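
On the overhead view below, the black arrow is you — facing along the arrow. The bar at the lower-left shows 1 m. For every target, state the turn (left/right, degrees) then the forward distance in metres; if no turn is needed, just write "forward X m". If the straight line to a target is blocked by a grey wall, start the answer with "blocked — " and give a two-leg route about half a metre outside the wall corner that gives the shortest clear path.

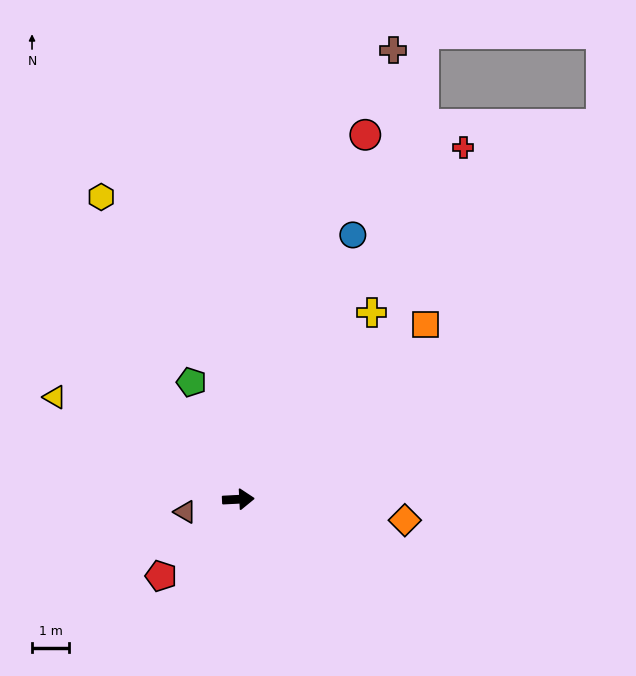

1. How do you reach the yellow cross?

turn left 52°, forward 6.2 m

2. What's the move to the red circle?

turn left 68°, forward 10.5 m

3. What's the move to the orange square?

turn left 40°, forward 6.9 m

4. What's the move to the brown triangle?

turn right 170°, forward 1.5 m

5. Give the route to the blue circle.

turn left 64°, forward 7.8 m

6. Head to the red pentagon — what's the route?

turn right 138°, forward 2.9 m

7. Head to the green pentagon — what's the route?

turn left 109°, forward 3.4 m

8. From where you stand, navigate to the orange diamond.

turn right 10°, forward 4.5 m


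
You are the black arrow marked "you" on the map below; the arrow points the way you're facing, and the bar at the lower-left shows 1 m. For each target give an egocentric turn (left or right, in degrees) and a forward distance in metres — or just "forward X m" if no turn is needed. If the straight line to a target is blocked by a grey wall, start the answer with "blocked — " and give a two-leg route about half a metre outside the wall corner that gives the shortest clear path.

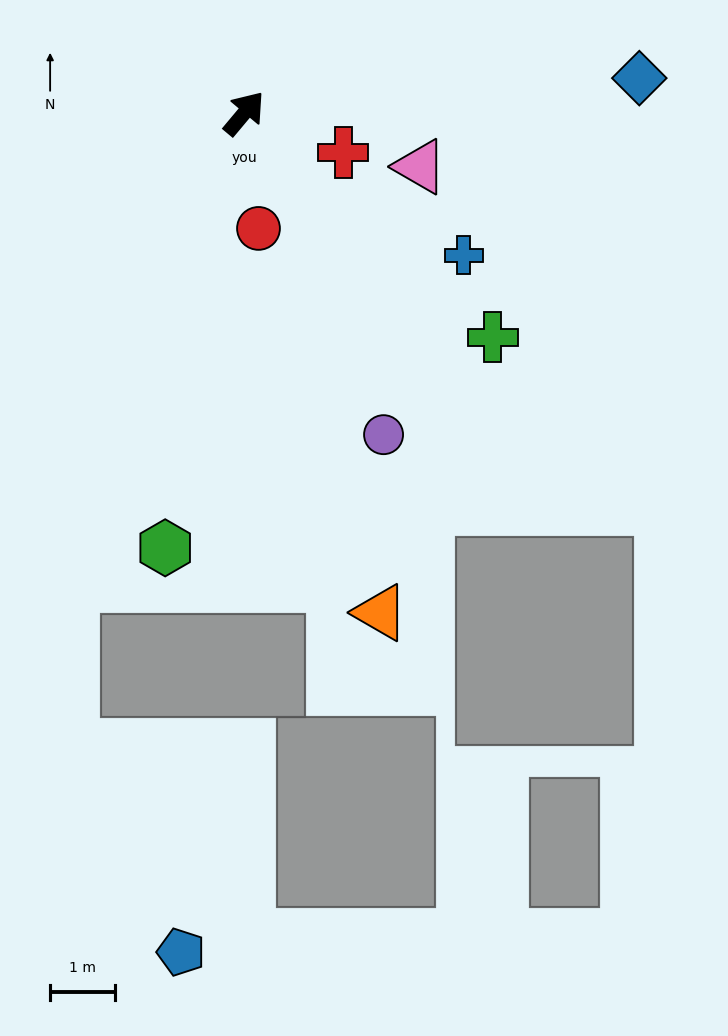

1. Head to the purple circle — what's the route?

turn right 117°, forward 5.4 m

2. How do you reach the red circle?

turn right 133°, forward 1.8 m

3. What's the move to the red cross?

turn right 72°, forward 1.6 m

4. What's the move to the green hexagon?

turn right 150°, forward 6.8 m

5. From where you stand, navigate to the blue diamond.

turn right 45°, forward 6.1 m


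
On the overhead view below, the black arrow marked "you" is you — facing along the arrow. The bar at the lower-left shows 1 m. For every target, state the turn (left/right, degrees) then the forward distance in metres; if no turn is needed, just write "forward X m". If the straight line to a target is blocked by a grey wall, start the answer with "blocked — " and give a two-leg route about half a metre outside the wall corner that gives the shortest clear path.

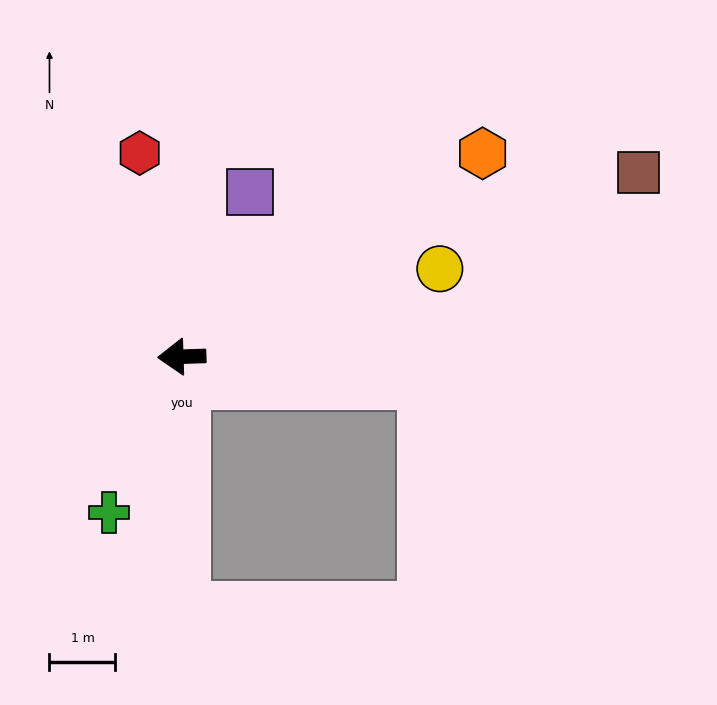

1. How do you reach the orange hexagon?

turn right 148°, forward 5.5 m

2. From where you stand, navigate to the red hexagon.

turn right 80°, forward 3.2 m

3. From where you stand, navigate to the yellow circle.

turn right 163°, forward 4.1 m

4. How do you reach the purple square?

turn right 114°, forward 2.7 m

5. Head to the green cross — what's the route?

turn left 63°, forward 2.6 m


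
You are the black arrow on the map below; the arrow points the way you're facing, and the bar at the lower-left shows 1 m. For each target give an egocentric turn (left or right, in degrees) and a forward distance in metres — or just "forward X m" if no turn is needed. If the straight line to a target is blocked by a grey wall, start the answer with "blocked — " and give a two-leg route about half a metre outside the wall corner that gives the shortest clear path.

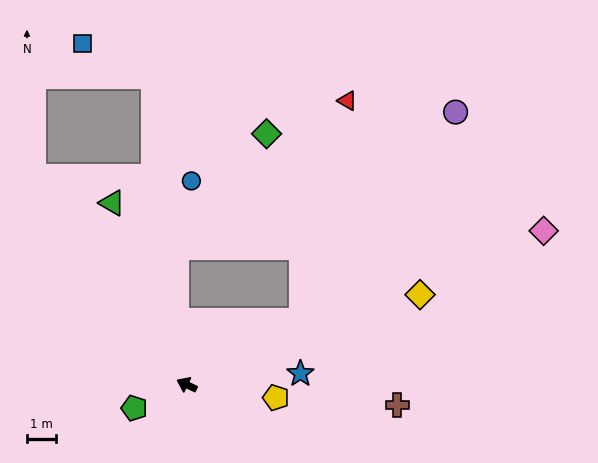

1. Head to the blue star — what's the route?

turn right 149°, forward 3.9 m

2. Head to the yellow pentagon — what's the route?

turn right 163°, forward 3.1 m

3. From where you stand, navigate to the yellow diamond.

turn right 133°, forward 8.6 m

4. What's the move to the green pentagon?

turn left 50°, forward 2.0 m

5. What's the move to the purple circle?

blocked — turn right 125°, forward 4.5 m, then turn left 24°, forward 8.9 m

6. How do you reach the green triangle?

turn right 42°, forward 6.8 m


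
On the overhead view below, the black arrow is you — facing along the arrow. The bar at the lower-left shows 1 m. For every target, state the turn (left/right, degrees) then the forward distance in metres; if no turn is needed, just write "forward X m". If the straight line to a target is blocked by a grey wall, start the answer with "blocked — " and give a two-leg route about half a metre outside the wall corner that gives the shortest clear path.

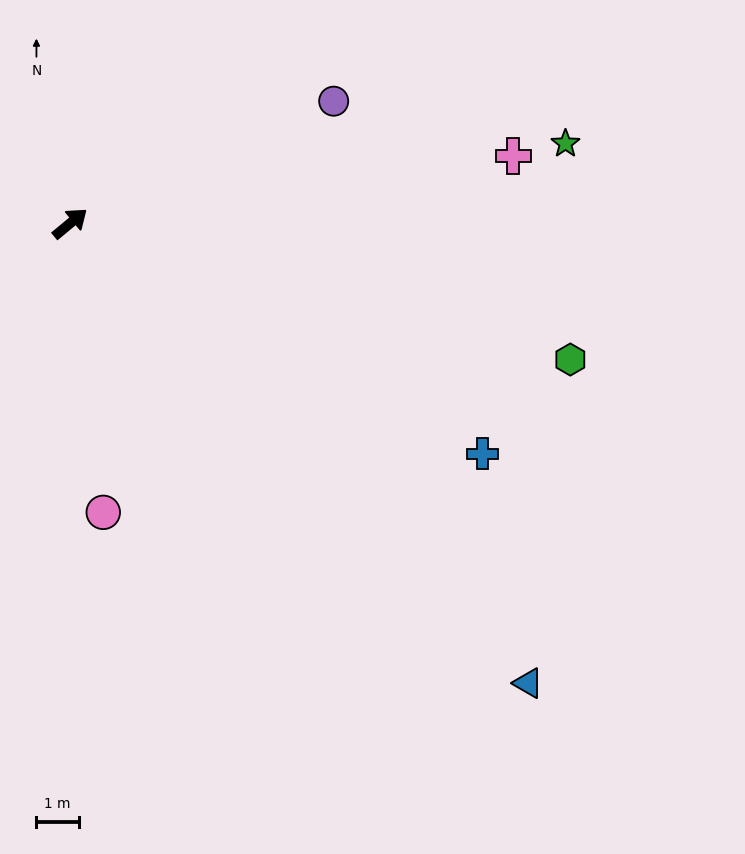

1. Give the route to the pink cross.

turn right 31°, forward 10.5 m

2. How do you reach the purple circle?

turn right 15°, forward 6.8 m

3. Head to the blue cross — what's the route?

turn right 69°, forward 11.1 m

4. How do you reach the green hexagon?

turn right 55°, forward 12.2 m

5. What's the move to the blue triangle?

turn right 85°, forward 15.2 m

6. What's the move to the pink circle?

turn right 123°, forward 6.8 m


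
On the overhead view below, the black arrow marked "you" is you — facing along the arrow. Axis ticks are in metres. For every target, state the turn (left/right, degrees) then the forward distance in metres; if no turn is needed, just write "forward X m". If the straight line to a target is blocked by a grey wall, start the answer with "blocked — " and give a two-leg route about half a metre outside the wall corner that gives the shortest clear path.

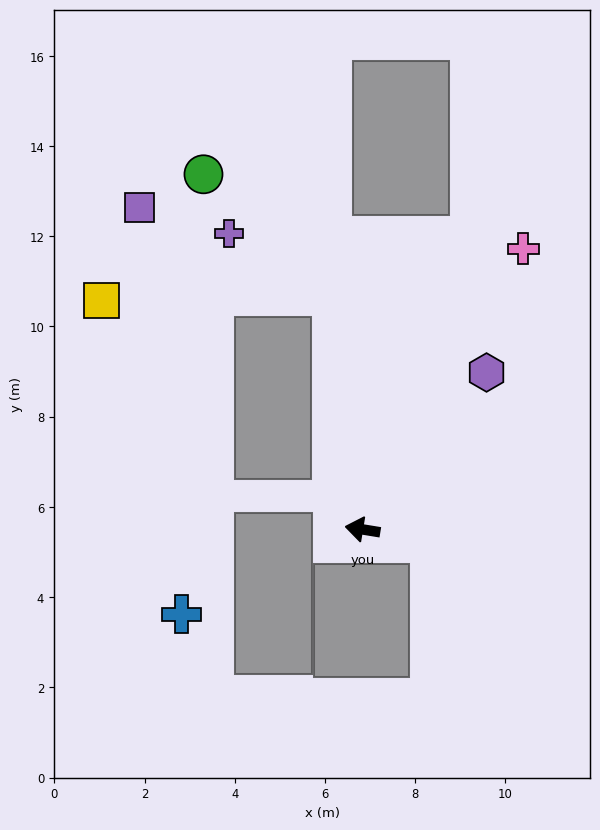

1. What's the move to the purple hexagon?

turn right 119°, forward 4.4 m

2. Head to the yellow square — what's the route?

blocked — turn right 73°, forward 5.2 m, then turn left 83°, forward 5.1 m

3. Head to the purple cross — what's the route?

blocked — turn right 73°, forward 5.2 m, then turn left 51°, forward 2.7 m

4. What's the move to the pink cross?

turn right 111°, forward 7.2 m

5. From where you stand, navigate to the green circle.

blocked — turn right 73°, forward 5.2 m, then turn left 38°, forward 3.9 m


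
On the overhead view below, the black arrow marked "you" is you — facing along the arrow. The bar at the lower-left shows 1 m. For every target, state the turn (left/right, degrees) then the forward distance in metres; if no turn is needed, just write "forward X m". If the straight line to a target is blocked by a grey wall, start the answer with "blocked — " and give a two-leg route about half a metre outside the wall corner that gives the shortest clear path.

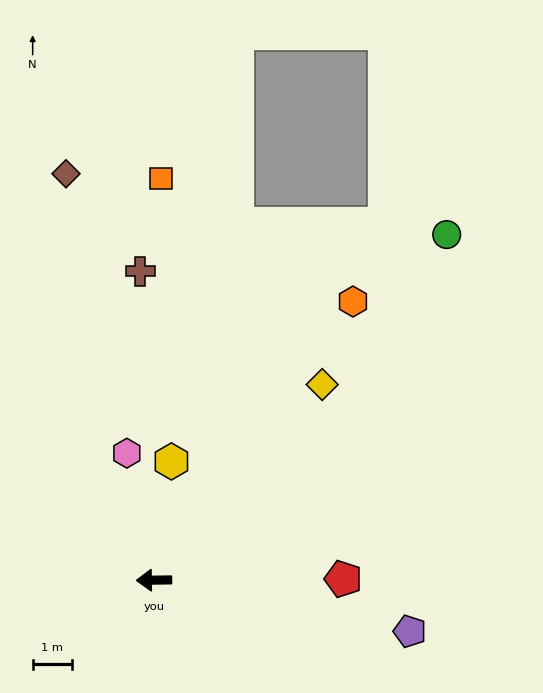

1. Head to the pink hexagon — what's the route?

turn right 79°, forward 3.3 m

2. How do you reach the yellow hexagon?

turn right 99°, forward 3.1 m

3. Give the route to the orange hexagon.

turn right 126°, forward 8.7 m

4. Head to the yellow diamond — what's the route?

turn right 132°, forward 6.6 m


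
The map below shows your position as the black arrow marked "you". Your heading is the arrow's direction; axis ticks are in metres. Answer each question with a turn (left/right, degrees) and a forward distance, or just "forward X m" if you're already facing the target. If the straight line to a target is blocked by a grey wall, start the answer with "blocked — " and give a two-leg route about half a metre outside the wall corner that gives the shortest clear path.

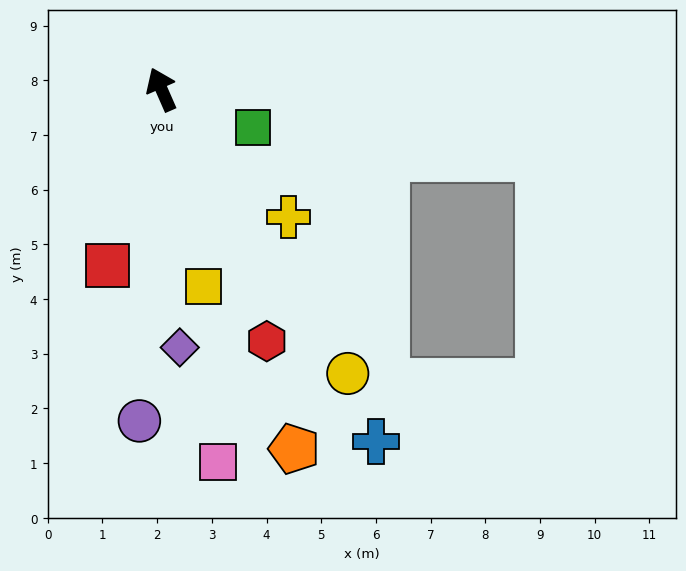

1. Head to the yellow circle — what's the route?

turn right 170°, forward 6.2 m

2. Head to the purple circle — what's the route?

turn left 153°, forward 6.1 m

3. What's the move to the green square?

turn right 136°, forward 1.8 m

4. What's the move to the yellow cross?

turn right 159°, forward 3.3 m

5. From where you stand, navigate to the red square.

turn left 139°, forward 3.4 m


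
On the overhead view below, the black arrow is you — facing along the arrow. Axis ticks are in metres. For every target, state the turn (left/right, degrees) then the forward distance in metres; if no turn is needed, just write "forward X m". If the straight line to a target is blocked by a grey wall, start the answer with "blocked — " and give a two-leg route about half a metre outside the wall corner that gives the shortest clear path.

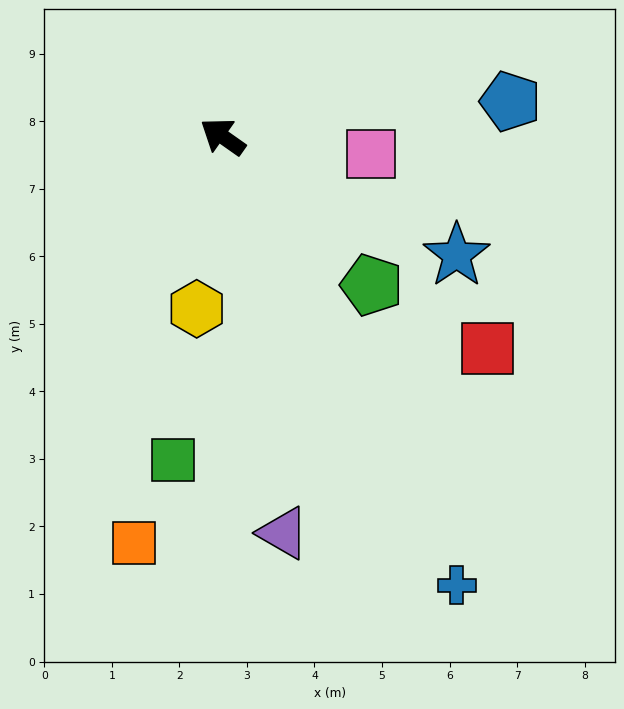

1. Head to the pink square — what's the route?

turn right 152°, forward 2.2 m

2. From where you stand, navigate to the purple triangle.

turn left 134°, forward 5.9 m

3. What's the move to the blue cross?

turn left 153°, forward 7.5 m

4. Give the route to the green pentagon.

turn left 170°, forward 3.1 m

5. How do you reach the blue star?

turn right 172°, forward 3.9 m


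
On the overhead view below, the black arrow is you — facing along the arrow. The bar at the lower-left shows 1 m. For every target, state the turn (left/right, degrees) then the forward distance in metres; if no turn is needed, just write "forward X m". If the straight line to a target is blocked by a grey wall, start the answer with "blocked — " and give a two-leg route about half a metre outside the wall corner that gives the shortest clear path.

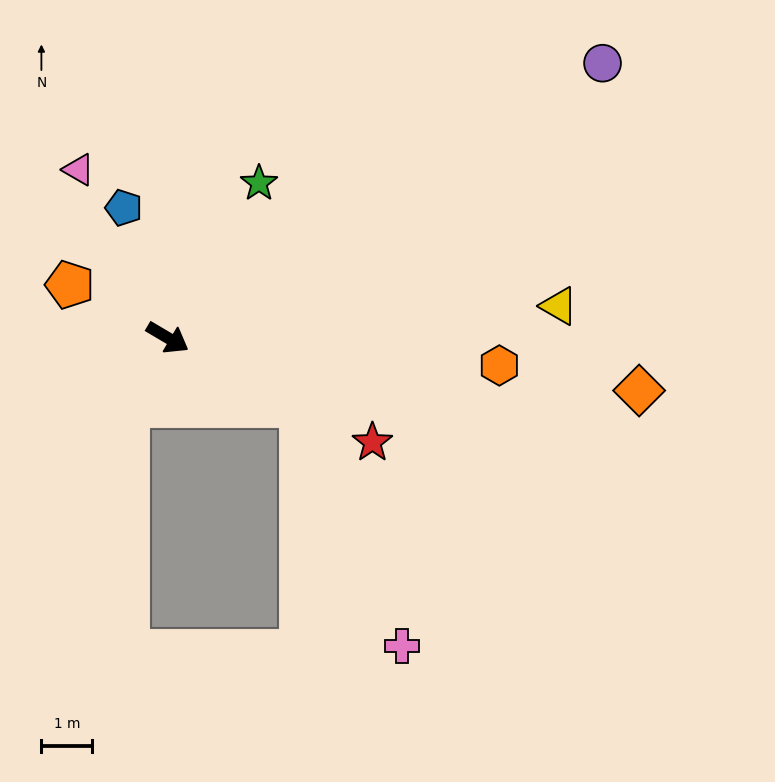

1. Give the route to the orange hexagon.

turn left 26°, forward 6.5 m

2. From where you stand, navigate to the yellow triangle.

turn left 35°, forward 7.7 m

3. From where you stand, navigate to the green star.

turn left 90°, forward 3.5 m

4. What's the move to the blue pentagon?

turn left 139°, forward 2.7 m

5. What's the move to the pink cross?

blocked — turn left 3°, forward 2.9 m, then turn right 40°, forward 5.1 m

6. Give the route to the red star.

turn left 3°, forward 4.5 m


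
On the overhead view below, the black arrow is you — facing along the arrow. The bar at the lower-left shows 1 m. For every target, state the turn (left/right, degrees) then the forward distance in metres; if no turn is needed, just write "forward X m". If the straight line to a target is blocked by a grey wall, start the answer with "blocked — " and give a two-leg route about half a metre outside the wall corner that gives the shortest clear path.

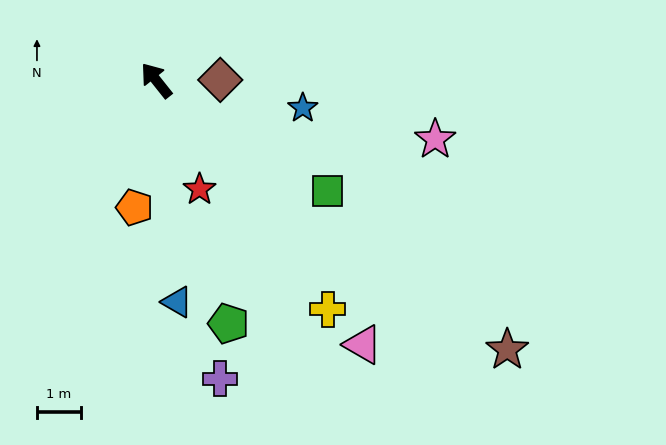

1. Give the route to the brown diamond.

turn right 128°, forward 1.4 m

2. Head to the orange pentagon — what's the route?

turn left 132°, forward 2.9 m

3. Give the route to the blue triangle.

turn left 147°, forward 5.0 m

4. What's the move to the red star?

turn left 163°, forward 2.6 m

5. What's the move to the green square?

turn right 161°, forward 4.6 m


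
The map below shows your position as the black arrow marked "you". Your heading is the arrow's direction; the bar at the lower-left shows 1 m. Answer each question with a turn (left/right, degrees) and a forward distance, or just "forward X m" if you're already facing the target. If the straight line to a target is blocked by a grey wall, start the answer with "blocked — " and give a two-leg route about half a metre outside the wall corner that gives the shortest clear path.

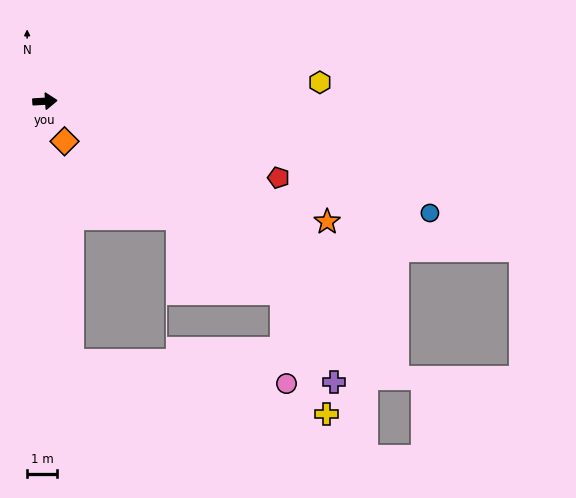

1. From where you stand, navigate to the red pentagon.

turn right 22°, forward 8.3 m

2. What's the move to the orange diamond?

turn right 67°, forward 1.5 m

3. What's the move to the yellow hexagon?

forward 9.3 m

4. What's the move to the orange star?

turn right 27°, forward 10.4 m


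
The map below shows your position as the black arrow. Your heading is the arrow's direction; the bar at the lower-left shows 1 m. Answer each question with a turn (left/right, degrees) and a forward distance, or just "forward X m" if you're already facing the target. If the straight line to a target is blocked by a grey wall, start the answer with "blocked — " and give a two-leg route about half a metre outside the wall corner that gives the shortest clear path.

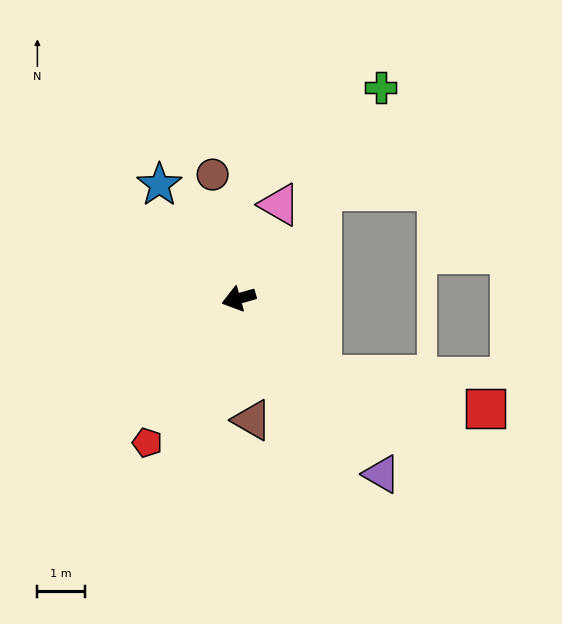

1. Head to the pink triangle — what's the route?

turn right 129°, forward 2.2 m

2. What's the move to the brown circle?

turn right 94°, forward 2.7 m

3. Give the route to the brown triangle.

turn left 80°, forward 2.6 m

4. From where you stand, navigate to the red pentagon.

turn left 42°, forward 3.6 m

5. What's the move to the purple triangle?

turn left 113°, forward 4.8 m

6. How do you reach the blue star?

turn right 71°, forward 2.9 m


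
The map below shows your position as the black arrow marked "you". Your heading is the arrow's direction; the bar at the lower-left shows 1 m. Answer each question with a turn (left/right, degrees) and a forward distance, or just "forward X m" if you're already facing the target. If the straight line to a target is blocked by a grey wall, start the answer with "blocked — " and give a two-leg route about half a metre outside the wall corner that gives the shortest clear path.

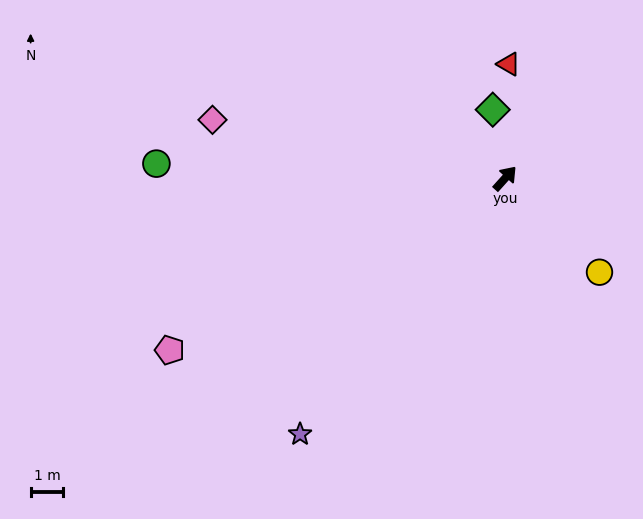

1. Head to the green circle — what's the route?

turn left 130°, forward 10.7 m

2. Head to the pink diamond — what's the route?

turn left 121°, forward 9.1 m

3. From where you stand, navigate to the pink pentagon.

turn left 159°, forward 11.6 m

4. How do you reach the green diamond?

turn left 52°, forward 2.1 m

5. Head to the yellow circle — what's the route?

turn right 93°, forward 4.1 m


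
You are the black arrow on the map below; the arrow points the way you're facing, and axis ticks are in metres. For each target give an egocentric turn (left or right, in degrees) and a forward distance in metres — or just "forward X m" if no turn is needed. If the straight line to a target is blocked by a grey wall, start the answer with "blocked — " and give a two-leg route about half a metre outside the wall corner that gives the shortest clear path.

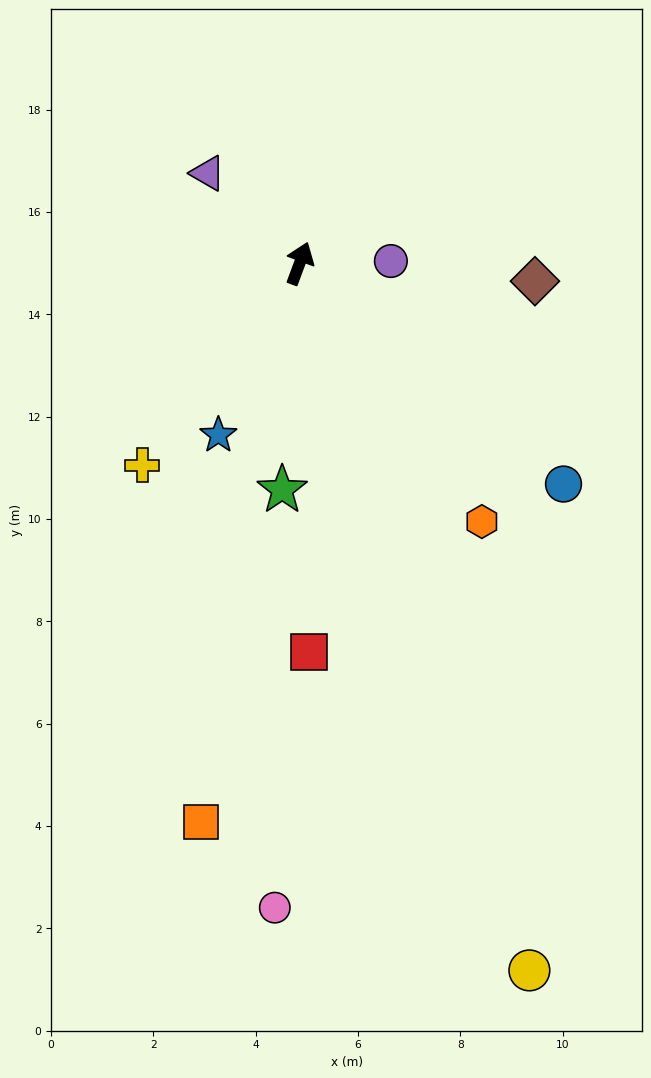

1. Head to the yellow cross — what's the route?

turn left 163°, forward 5.0 m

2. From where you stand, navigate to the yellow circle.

turn right 142°, forward 14.5 m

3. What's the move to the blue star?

turn left 175°, forward 3.7 m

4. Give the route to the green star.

turn right 164°, forward 4.4 m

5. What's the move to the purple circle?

turn right 68°, forward 1.8 m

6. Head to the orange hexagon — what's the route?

turn right 124°, forward 6.2 m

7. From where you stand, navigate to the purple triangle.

turn left 66°, forward 2.5 m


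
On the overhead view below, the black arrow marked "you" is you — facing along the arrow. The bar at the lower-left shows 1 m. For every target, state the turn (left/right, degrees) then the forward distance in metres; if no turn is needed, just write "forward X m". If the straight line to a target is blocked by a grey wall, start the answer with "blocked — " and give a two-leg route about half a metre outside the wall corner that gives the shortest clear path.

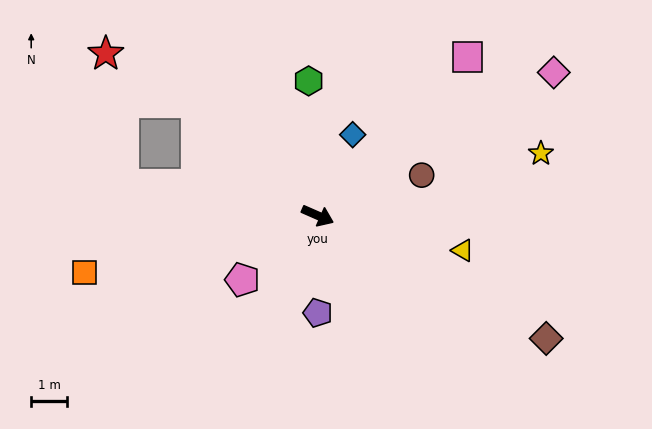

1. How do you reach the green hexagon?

turn left 118°, forward 3.7 m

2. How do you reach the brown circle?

turn left 45°, forward 3.1 m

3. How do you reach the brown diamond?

turn right 5°, forward 7.2 m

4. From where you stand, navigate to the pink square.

turn left 70°, forward 6.0 m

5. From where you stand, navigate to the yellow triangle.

turn left 10°, forward 4.1 m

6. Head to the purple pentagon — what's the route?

turn right 66°, forward 2.7 m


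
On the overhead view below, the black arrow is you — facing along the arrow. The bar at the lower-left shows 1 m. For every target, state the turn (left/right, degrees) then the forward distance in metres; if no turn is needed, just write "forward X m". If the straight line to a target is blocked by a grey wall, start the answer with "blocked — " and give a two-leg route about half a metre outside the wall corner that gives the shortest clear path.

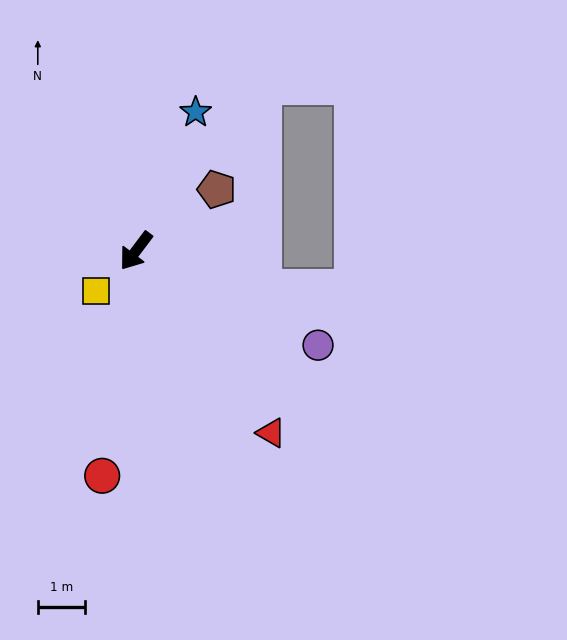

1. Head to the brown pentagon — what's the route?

turn left 164°, forward 2.2 m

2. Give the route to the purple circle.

turn left 100°, forward 4.4 m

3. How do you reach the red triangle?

turn left 74°, forward 4.8 m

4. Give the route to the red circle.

turn left 28°, forward 4.8 m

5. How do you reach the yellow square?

turn right 8°, forward 1.2 m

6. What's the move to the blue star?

turn right 166°, forward 3.2 m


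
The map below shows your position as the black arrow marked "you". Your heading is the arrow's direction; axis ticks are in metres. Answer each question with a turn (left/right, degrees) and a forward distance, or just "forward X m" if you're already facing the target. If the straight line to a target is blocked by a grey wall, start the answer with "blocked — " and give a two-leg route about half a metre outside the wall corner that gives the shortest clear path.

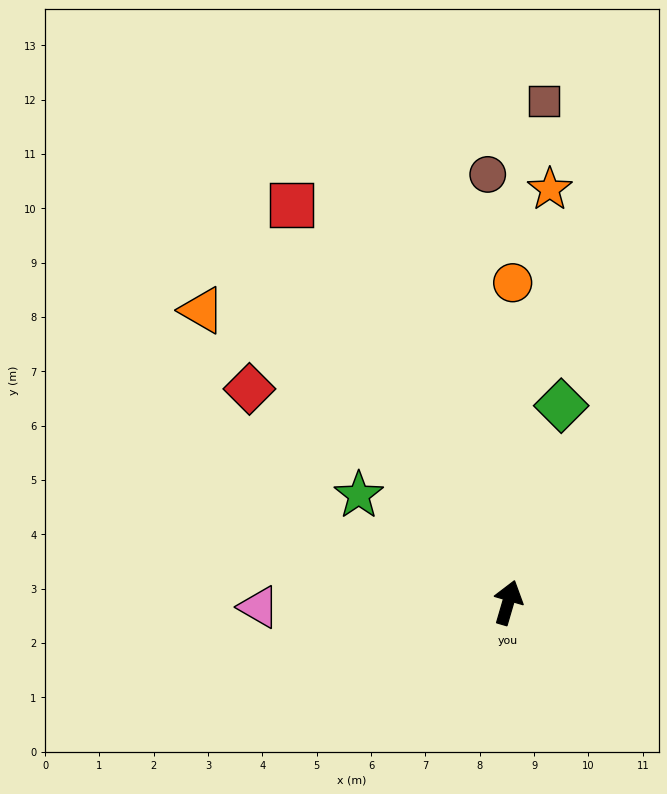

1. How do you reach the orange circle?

turn left 15°, forward 5.9 m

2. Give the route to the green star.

turn left 71°, forward 3.4 m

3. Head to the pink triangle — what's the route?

turn left 107°, forward 4.6 m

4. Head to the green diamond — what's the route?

forward 3.8 m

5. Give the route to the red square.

turn left 45°, forward 8.3 m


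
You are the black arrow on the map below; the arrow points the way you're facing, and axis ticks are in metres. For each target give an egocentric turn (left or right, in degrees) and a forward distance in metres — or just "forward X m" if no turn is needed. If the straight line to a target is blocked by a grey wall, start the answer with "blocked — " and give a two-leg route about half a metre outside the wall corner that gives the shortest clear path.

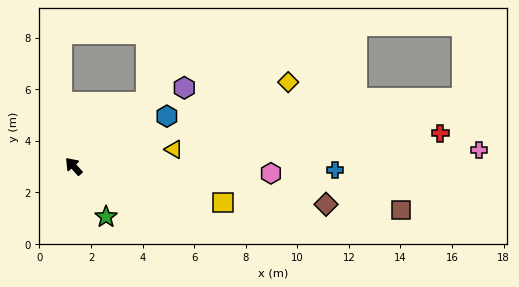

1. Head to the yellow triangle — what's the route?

turn right 123°, forward 3.9 m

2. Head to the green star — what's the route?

turn left 170°, forward 2.3 m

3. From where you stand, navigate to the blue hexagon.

turn right 104°, forward 4.1 m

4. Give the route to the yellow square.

turn right 146°, forward 6.0 m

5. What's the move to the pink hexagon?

turn right 134°, forward 7.7 m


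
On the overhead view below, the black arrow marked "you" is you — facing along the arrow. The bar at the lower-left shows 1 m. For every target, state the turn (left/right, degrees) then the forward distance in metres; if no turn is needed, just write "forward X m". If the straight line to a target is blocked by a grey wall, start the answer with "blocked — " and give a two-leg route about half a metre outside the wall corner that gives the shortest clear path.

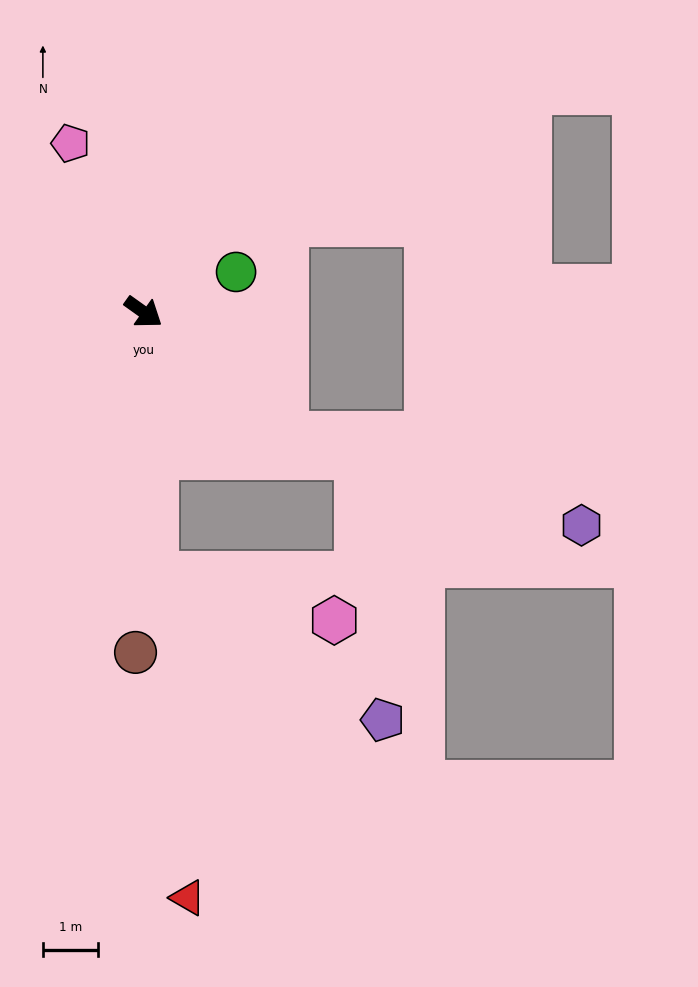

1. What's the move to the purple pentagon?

blocked — turn right 52°, forward 4.7 m, then turn left 55°, forward 4.9 m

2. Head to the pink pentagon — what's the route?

turn left 149°, forward 3.3 m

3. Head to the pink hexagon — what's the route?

blocked — turn right 52°, forward 4.7 m, then turn left 73°, forward 3.3 m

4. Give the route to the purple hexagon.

blocked — turn right 6°, forward 3.4 m, then turn left 25°, forward 5.6 m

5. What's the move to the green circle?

turn left 59°, forward 1.8 m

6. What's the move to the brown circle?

turn right 56°, forward 6.1 m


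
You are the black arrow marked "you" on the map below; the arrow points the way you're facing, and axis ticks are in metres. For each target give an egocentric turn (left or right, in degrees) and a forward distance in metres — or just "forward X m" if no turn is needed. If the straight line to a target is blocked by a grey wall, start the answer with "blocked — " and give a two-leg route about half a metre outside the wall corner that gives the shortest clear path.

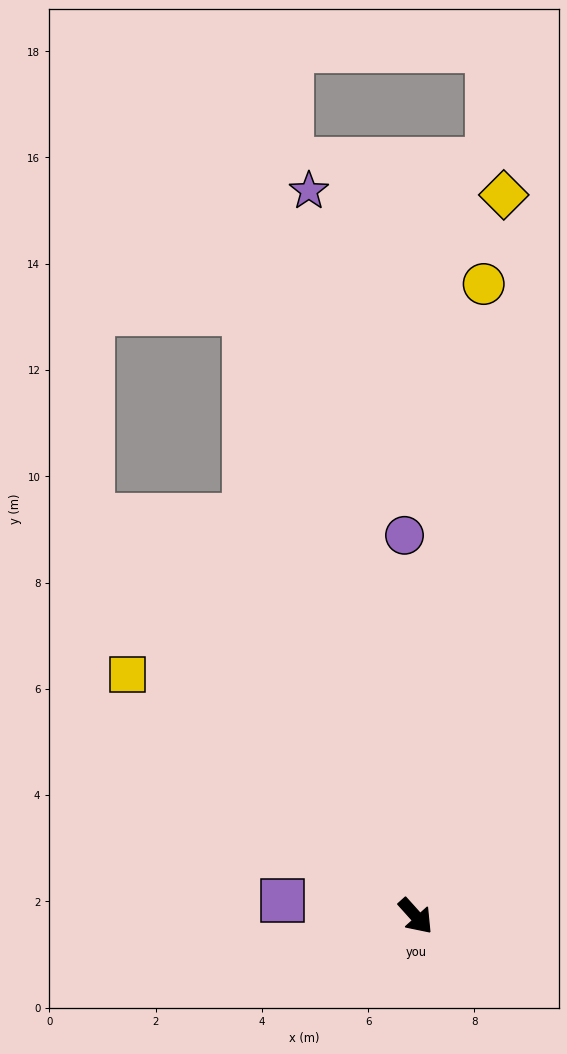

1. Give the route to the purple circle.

turn left 140°, forward 7.2 m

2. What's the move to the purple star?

turn left 146°, forward 13.8 m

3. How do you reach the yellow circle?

turn left 132°, forward 12.0 m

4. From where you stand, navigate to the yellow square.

turn right 172°, forward 7.1 m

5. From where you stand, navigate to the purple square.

turn right 139°, forward 2.5 m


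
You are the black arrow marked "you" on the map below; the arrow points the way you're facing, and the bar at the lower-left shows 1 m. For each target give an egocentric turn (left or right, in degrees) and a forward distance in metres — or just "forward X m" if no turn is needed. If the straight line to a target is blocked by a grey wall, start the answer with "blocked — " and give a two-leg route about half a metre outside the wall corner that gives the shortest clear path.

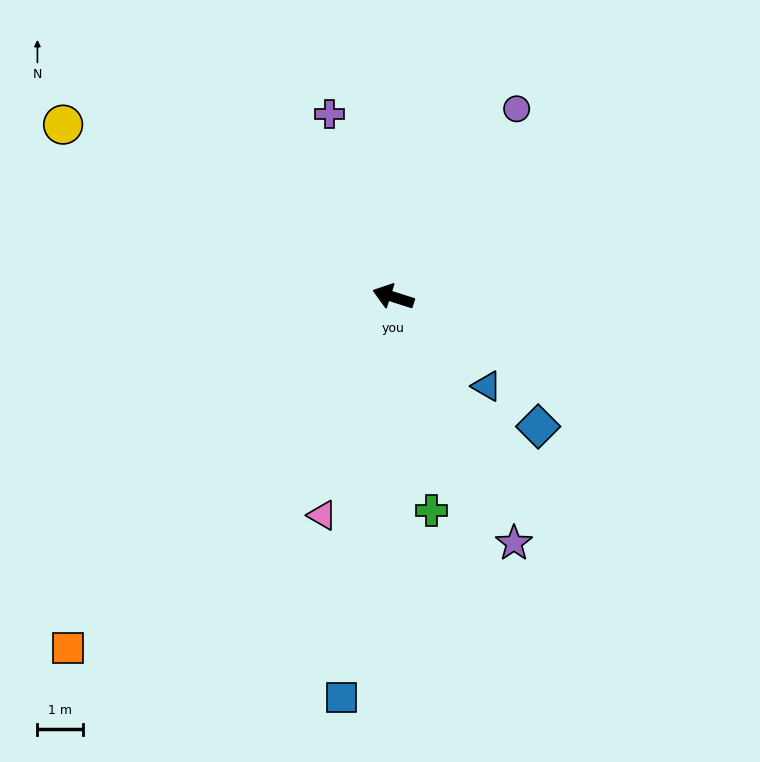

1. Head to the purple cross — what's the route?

turn right 53°, forward 4.2 m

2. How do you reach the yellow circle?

turn right 10°, forward 8.2 m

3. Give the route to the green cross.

turn left 118°, forward 4.8 m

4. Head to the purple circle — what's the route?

turn right 106°, forward 4.9 m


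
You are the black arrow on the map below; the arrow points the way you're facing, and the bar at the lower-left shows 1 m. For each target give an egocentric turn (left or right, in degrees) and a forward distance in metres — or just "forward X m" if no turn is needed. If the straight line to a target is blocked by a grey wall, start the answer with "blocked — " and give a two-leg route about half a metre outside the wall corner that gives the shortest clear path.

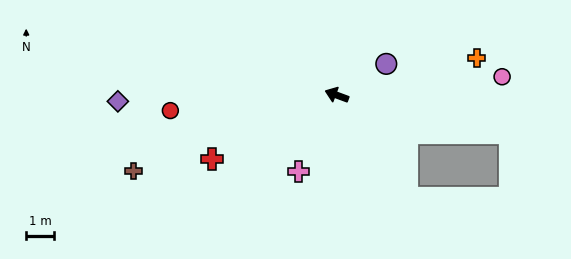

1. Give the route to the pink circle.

turn right 153°, forward 5.9 m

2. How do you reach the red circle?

turn left 26°, forward 6.0 m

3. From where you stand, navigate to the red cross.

turn left 47°, forward 5.0 m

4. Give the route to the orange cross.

turn right 145°, forward 5.2 m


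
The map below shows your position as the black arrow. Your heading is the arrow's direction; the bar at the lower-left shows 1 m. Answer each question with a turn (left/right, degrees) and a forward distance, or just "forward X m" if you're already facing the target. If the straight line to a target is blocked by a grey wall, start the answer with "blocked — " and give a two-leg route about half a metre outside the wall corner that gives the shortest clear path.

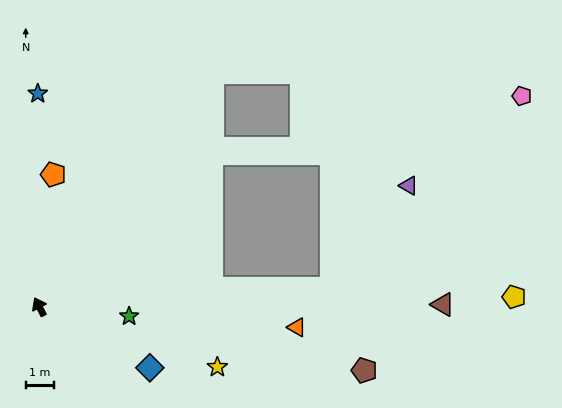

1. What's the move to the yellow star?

turn right 136°, forward 6.7 m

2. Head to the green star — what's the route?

turn right 124°, forward 3.2 m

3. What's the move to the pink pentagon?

blocked — turn right 114°, forward 10.5 m, then turn left 42°, forward 9.6 m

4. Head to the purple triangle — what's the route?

blocked — turn right 114°, forward 10.5 m, then turn left 50°, forward 4.6 m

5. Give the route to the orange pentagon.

turn right 34°, forward 4.7 m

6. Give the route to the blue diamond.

turn right 146°, forward 4.5 m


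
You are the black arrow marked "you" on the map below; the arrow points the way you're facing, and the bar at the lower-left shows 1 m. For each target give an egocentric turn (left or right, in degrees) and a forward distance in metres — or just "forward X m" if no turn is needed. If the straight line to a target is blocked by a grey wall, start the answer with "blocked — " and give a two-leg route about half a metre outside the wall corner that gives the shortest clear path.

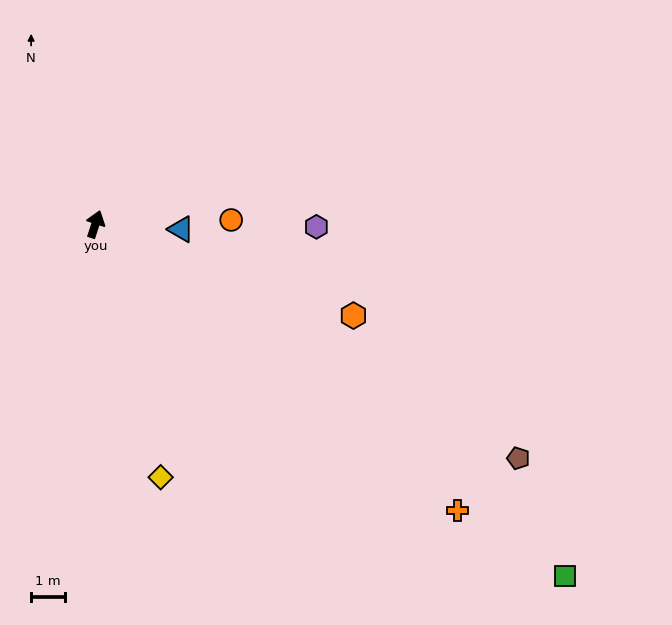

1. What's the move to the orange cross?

turn right 110°, forward 13.5 m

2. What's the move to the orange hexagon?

turn right 91°, forward 8.0 m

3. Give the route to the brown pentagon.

turn right 101°, forward 14.2 m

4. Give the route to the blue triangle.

turn right 75°, forward 2.5 m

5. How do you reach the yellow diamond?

turn right 148°, forward 7.7 m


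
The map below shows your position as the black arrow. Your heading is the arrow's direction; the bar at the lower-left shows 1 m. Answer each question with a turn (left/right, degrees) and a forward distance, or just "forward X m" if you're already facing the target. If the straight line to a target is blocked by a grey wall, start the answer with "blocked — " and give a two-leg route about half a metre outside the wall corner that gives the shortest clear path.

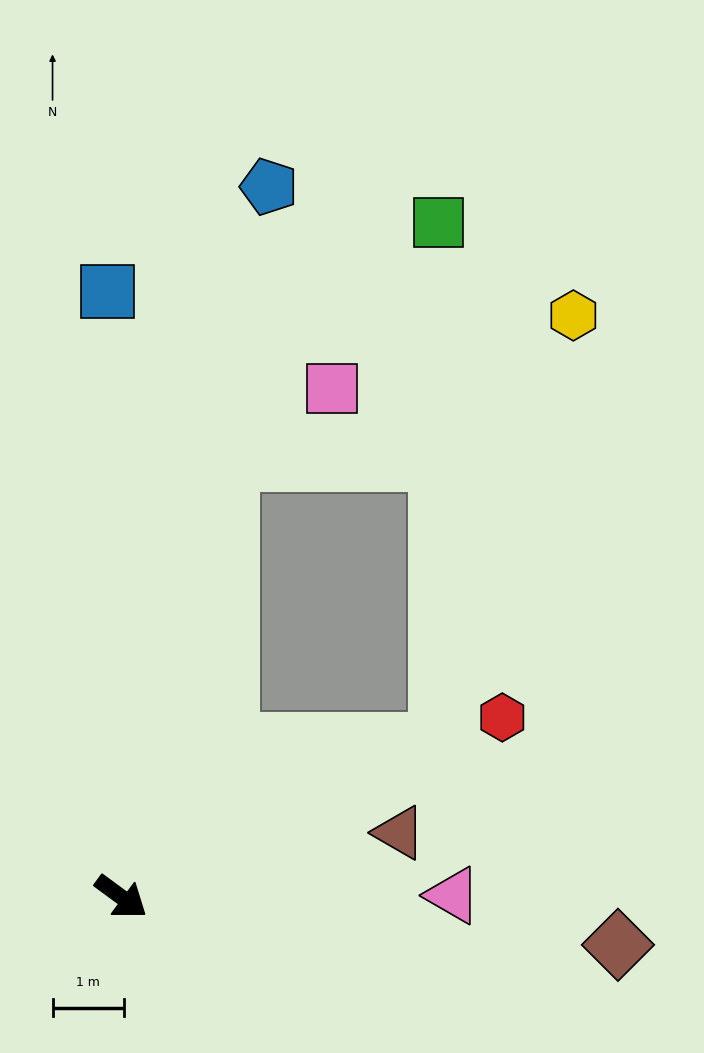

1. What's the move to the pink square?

blocked — turn left 112°, forward 6.3 m, then turn right 40°, forward 1.8 m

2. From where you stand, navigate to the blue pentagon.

turn left 115°, forward 10.2 m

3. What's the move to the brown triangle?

turn left 49°, forward 4.0 m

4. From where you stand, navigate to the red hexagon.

turn left 62°, forward 5.9 m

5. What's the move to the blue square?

turn left 128°, forward 8.5 m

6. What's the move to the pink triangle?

turn left 37°, forward 4.7 m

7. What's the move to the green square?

blocked — turn left 62°, forward 5.0 m, then turn left 64°, forward 7.3 m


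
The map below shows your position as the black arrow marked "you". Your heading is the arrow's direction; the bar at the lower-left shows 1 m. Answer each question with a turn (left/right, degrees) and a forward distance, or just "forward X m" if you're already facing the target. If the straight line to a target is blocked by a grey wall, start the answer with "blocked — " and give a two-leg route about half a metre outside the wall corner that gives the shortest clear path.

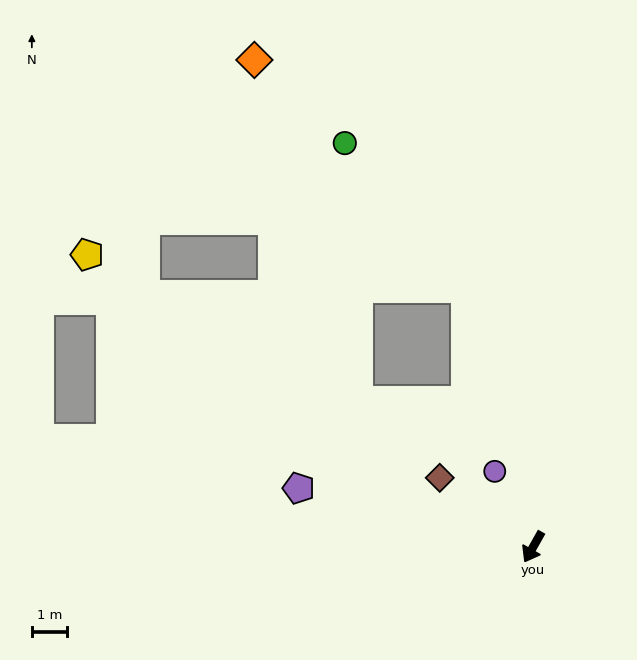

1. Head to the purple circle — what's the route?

turn right 124°, forward 2.4 m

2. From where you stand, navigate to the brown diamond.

turn right 97°, forward 3.3 m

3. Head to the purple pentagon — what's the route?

turn right 75°, forward 6.8 m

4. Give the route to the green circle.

blocked — turn right 136°, forward 7.5 m, then turn left 25°, forward 5.3 m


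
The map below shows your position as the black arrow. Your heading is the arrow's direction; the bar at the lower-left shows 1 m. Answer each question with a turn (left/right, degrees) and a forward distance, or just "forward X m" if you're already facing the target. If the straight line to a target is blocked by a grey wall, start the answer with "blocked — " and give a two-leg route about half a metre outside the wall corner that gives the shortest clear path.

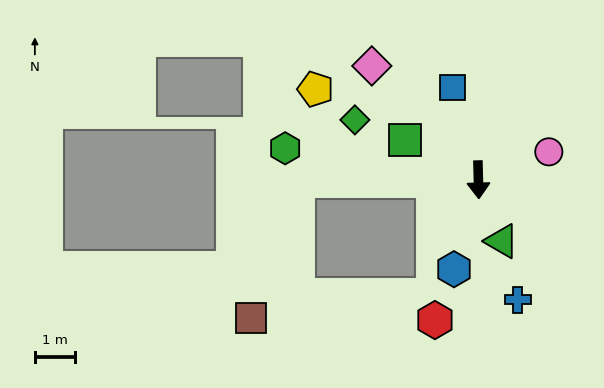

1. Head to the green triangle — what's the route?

turn left 19°, forward 1.6 m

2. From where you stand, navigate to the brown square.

blocked — turn right 91°, forward 4.5 m, then turn left 71°, forward 3.6 m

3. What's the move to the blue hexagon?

turn right 17°, forward 2.3 m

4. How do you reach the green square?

turn right 120°, forward 2.1 m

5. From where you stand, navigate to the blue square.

turn right 166°, forward 2.4 m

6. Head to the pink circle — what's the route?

turn left 110°, forward 1.9 m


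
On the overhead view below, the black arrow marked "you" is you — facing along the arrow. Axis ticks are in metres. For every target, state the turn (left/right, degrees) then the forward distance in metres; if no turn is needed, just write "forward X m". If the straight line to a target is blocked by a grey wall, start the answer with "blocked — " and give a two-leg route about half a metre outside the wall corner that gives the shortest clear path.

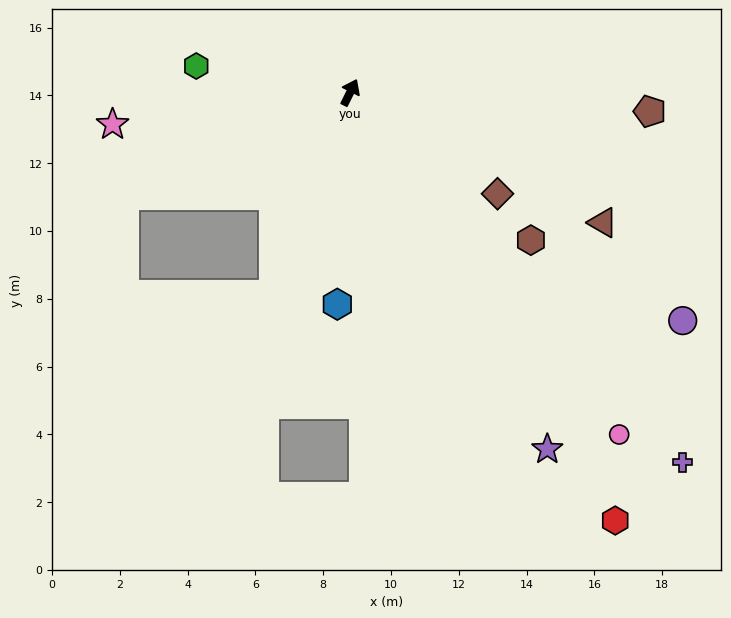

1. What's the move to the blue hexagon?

turn right 157°, forward 6.3 m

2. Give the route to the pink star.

turn left 124°, forward 7.1 m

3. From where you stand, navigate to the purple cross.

turn right 112°, forward 14.7 m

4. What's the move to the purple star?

turn right 125°, forward 12.0 m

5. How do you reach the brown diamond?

turn right 98°, forward 5.3 m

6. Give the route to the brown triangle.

turn right 91°, forward 8.4 m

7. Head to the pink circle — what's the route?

turn right 115°, forward 12.8 m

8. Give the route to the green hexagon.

turn left 107°, forward 4.6 m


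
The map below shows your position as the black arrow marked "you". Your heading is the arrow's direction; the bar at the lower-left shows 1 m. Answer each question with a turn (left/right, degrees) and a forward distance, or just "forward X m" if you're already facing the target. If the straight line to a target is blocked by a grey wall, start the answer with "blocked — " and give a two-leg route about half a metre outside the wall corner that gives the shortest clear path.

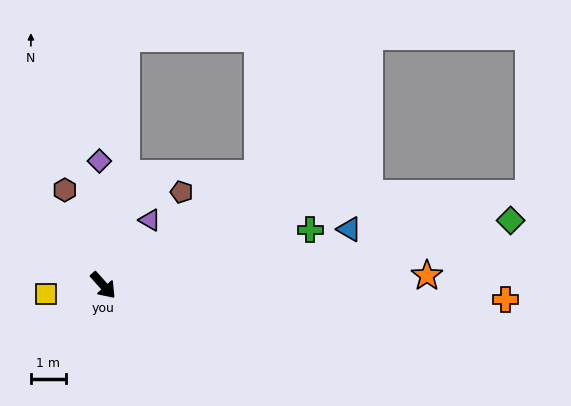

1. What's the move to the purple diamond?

turn left 140°, forward 3.6 m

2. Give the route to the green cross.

turn left 63°, forward 6.2 m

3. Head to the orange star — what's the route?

turn left 50°, forward 9.3 m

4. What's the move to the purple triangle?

turn left 103°, forward 2.3 m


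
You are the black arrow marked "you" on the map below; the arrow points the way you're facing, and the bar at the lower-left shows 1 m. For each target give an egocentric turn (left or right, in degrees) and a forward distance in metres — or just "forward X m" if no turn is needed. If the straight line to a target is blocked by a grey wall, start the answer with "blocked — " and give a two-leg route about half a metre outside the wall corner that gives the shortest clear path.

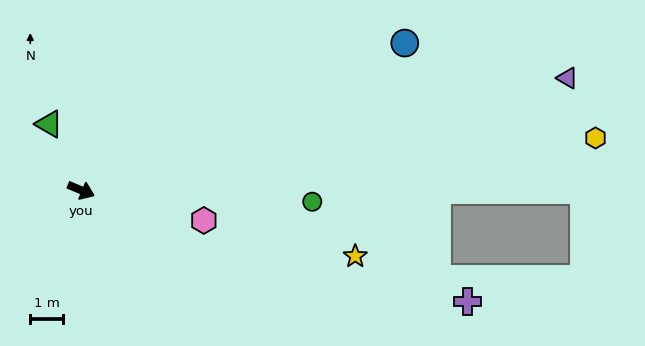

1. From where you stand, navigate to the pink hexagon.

turn left 9°, forward 3.9 m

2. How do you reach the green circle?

turn left 20°, forward 7.1 m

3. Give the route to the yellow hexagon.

turn left 28°, forward 15.8 m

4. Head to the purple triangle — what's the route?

turn left 36°, forward 15.3 m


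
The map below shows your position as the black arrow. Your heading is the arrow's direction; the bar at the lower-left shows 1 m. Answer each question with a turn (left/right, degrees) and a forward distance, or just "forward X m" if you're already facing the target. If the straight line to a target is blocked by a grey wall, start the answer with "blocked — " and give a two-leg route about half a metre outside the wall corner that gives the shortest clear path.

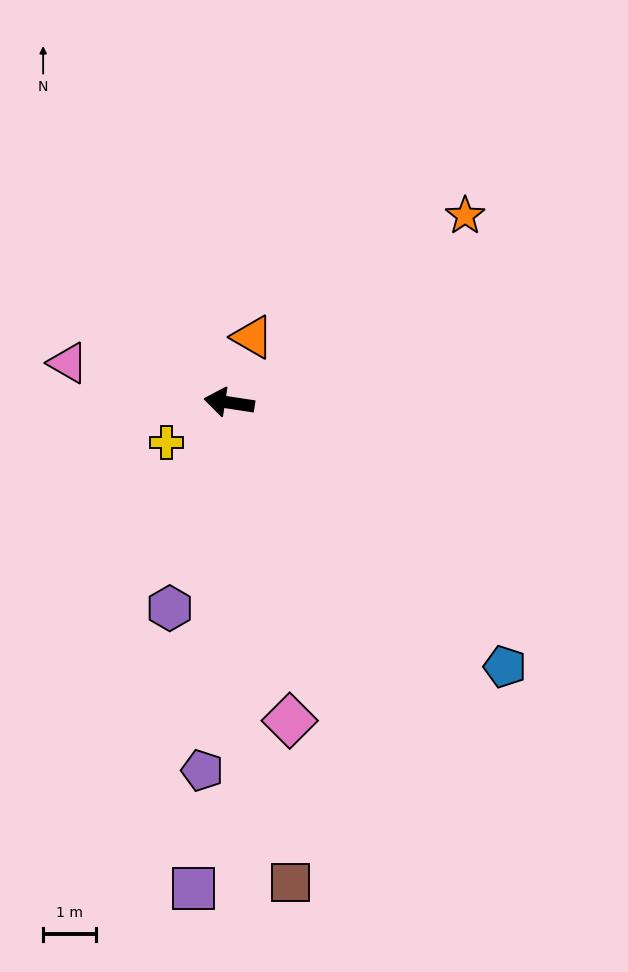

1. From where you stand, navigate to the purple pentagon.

turn left 94°, forward 6.9 m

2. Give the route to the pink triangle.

turn right 5°, forward 3.1 m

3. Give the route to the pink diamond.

turn left 109°, forward 6.1 m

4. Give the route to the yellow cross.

turn left 41°, forward 1.4 m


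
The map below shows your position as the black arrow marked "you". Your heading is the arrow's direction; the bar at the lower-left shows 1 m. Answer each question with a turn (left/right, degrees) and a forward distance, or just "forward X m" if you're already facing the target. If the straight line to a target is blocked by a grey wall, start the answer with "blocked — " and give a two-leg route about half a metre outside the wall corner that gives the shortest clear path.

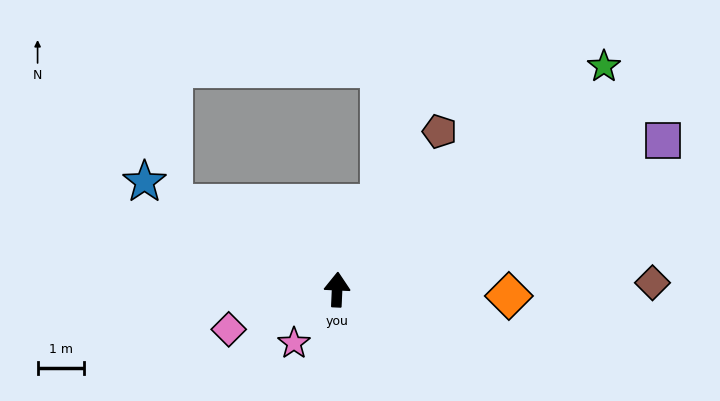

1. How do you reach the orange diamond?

turn right 90°, forward 3.7 m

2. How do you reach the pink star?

turn left 144°, forward 1.5 m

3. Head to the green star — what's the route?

turn right 47°, forward 7.6 m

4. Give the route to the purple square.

turn right 63°, forward 7.8 m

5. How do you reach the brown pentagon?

turn right 30°, forward 4.1 m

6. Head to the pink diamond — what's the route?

turn left 113°, forward 2.5 m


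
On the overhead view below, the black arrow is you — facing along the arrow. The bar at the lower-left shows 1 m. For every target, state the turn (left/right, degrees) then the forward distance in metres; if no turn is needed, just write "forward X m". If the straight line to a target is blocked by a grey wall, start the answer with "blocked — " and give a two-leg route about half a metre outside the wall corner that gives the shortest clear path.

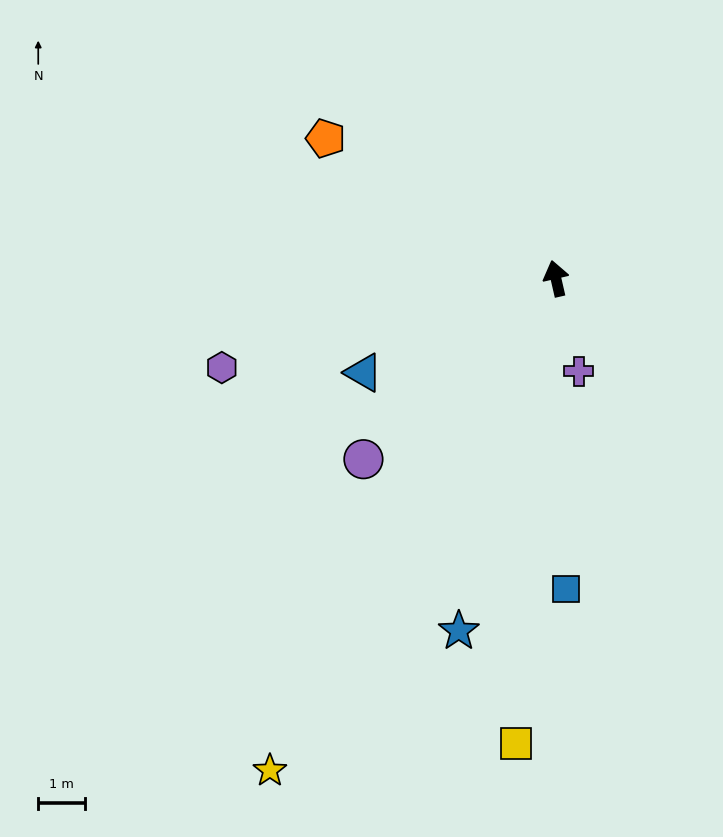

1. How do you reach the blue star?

turn left 152°, forward 7.8 m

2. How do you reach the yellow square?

turn left 162°, forward 10.0 m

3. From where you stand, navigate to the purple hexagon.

turn left 92°, forward 7.4 m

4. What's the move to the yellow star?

turn left 137°, forward 12.2 m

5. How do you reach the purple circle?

turn left 120°, forward 5.7 m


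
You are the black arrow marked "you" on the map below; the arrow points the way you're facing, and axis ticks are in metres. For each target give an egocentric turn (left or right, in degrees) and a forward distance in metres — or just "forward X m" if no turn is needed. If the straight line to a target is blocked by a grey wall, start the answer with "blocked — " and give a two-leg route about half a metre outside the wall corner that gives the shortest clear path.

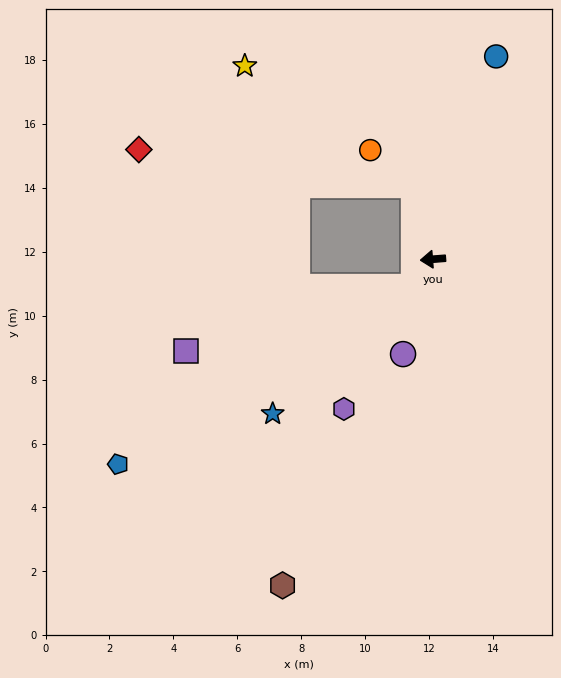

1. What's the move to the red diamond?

blocked — turn right 80°, forward 2.4 m, then turn left 68°, forward 8.7 m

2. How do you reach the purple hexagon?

turn left 55°, forward 5.5 m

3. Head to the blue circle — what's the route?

turn right 112°, forward 6.6 m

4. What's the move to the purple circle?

turn left 68°, forward 3.1 m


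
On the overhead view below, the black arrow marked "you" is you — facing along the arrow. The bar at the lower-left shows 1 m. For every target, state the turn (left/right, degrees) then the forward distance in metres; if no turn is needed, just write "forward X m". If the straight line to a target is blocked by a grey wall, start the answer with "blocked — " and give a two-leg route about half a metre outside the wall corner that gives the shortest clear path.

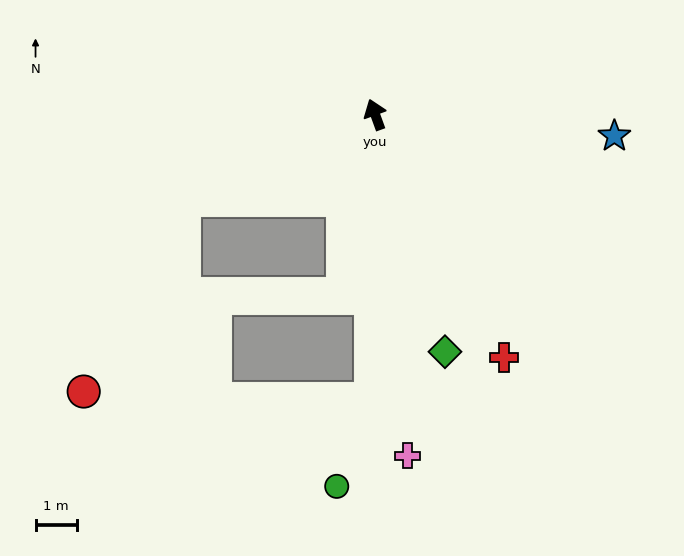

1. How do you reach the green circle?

blocked — turn left 159°, forward 6.9 m, then turn right 21°, forward 2.3 m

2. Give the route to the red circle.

blocked — turn left 94°, forward 5.1 m, then turn left 39°, forward 5.2 m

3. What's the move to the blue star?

turn right 115°, forward 5.8 m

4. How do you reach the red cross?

turn right 172°, forward 6.6 m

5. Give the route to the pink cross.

turn left 165°, forward 8.3 m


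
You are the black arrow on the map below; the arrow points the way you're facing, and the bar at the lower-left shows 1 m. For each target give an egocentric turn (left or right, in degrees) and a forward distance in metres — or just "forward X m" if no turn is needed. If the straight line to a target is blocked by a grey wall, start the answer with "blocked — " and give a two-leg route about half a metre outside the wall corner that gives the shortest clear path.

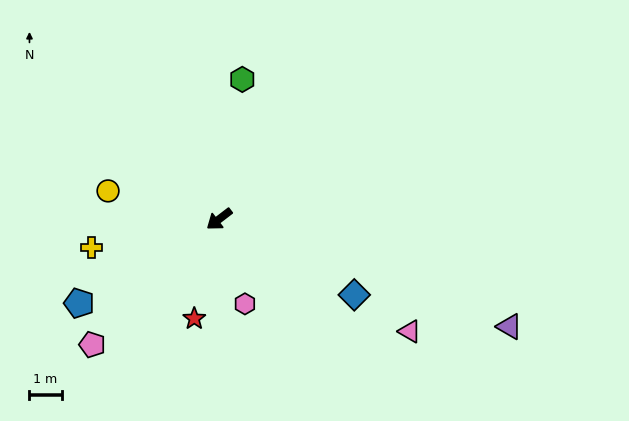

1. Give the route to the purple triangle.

turn left 122°, forward 9.6 m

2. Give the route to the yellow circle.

turn right 52°, forward 3.6 m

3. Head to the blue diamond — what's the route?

turn left 113°, forward 4.8 m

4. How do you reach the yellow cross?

turn right 25°, forward 4.1 m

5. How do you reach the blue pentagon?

turn right 6°, forward 5.1 m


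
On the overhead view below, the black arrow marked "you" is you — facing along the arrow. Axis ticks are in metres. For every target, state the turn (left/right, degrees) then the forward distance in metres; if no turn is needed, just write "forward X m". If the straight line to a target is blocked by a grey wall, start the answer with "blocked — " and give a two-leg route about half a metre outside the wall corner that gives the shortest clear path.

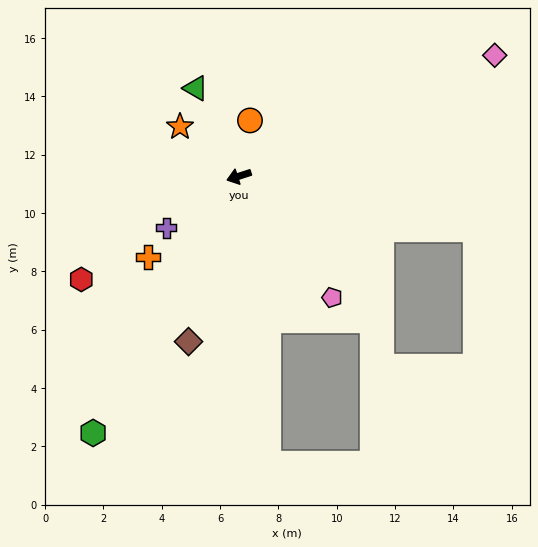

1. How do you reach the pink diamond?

turn right 173°, forward 9.7 m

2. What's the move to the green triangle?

turn right 82°, forward 3.4 m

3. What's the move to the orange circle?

turn right 119°, forward 1.9 m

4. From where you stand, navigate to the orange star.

turn right 58°, forward 2.6 m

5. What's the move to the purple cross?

turn left 17°, forward 3.1 m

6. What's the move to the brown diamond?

turn left 55°, forward 5.9 m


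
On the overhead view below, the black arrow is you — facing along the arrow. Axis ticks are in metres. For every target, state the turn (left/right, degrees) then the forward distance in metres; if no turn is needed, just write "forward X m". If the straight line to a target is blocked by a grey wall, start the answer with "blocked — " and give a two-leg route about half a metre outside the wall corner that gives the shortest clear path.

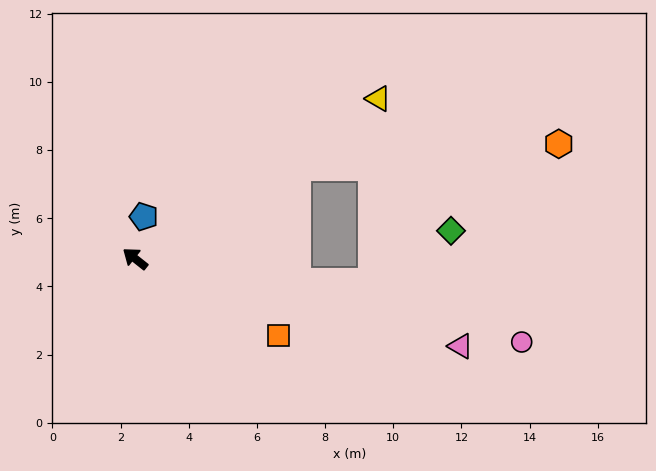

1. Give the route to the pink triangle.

turn right 157°, forward 9.9 m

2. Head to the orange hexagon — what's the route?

blocked — turn right 112°, forward 5.5 m, then turn right 25°, forward 7.7 m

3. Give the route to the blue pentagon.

turn right 63°, forward 1.3 m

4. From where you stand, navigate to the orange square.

turn right 170°, forward 4.8 m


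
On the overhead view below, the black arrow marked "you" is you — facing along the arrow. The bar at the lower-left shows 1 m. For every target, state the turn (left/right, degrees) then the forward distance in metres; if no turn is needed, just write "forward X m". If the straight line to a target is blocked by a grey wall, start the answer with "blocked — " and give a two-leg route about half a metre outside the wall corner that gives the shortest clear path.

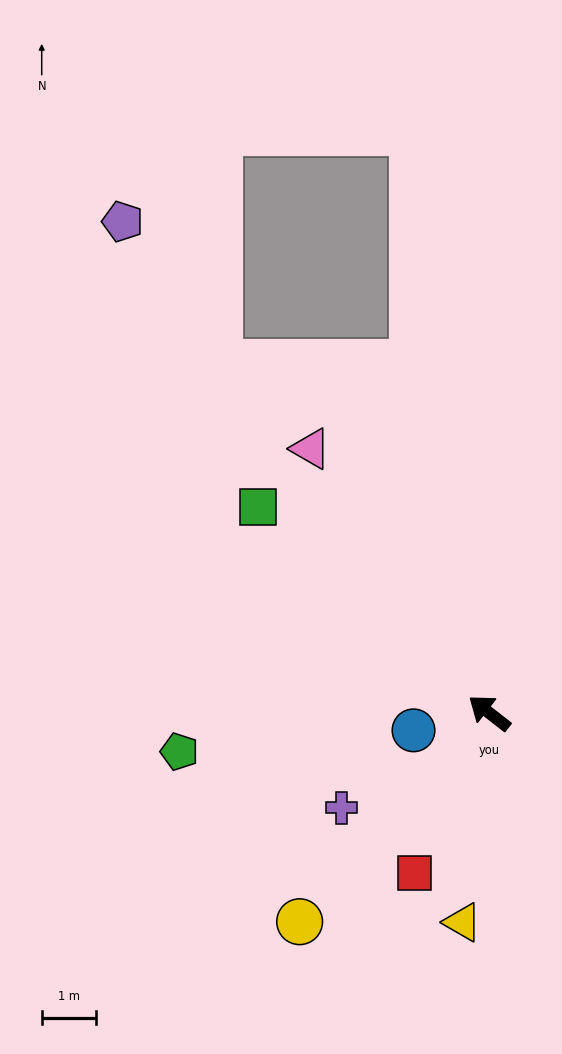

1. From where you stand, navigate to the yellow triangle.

turn left 121°, forward 3.9 m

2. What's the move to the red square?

turn left 103°, forward 3.3 m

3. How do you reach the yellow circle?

turn left 86°, forward 5.2 m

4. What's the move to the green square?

turn right 4°, forward 5.7 m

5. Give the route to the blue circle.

turn left 51°, forward 1.4 m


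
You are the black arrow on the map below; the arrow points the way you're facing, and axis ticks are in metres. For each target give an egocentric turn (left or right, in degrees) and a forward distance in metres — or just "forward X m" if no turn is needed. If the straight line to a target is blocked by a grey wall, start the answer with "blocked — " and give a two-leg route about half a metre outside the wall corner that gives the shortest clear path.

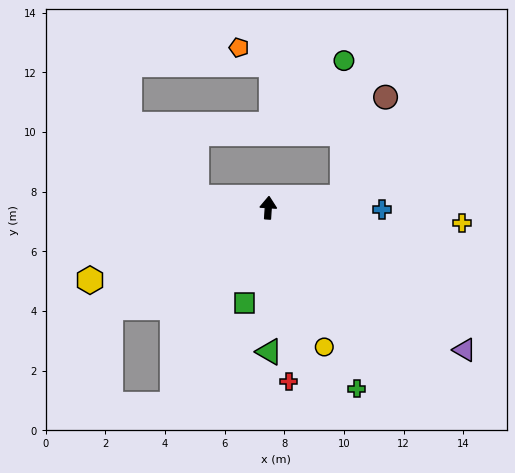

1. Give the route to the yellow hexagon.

turn left 116°, forward 6.5 m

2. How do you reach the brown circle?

blocked — turn right 79°, forward 2.5 m, then turn left 59°, forward 3.7 m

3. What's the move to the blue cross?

turn right 87°, forward 3.8 m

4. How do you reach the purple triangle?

turn right 122°, forward 8.1 m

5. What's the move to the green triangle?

turn right 176°, forward 4.8 m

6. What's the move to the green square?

turn left 170°, forward 3.3 m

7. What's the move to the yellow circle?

turn right 154°, forward 5.0 m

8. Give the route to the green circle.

blocked — turn right 79°, forward 2.5 m, then turn left 82°, forward 4.6 m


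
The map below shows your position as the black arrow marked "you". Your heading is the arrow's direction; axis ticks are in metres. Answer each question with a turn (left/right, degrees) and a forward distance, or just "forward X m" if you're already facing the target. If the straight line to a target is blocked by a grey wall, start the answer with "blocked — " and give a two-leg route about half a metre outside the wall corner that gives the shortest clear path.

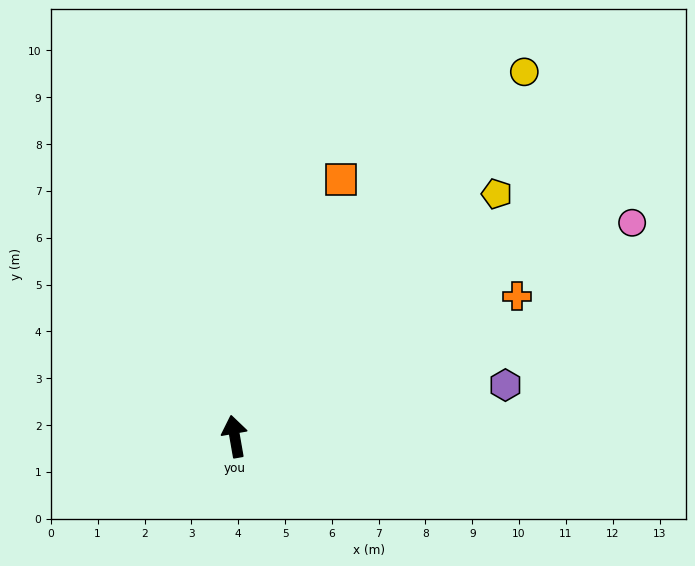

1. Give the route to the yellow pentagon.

turn right 57°, forward 7.6 m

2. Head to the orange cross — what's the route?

turn right 74°, forward 6.7 m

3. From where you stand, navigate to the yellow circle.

turn right 48°, forward 9.9 m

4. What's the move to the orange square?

turn right 32°, forward 5.9 m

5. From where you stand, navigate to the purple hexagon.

turn right 89°, forward 5.9 m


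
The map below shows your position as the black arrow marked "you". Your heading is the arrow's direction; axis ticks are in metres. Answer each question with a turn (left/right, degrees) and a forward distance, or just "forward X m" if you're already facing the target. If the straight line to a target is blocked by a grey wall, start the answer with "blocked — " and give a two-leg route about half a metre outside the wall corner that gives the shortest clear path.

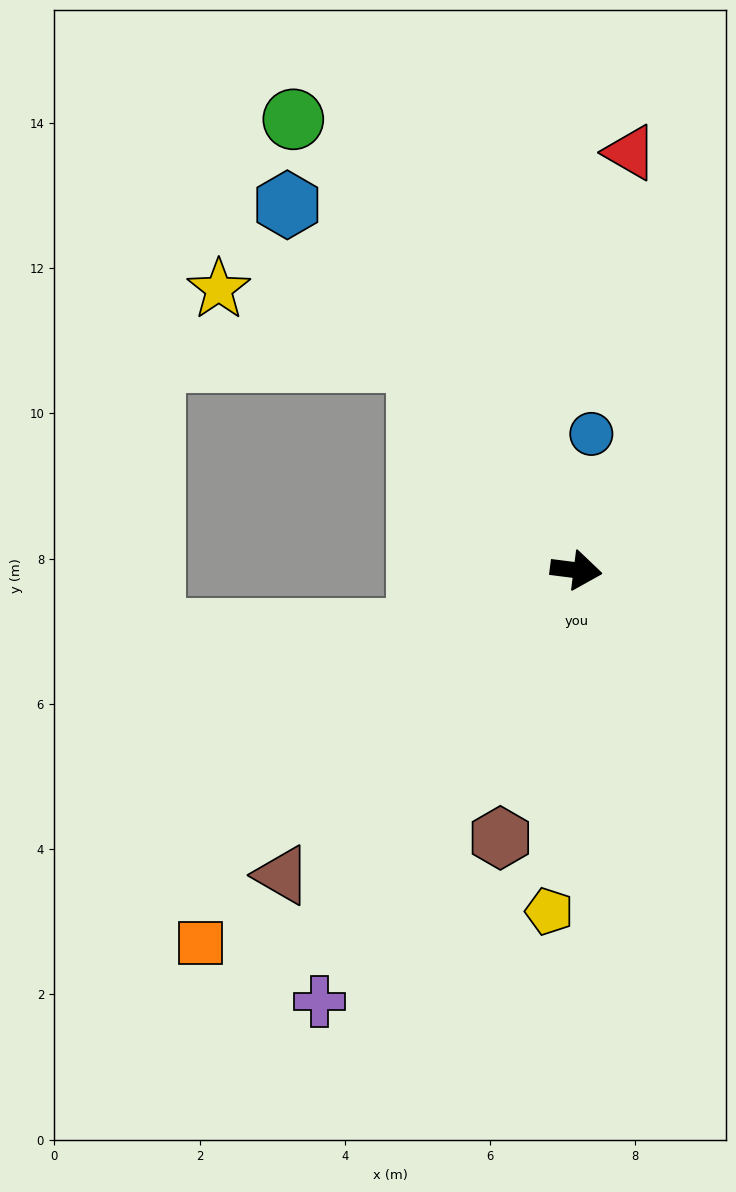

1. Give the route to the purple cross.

turn right 114°, forward 6.9 m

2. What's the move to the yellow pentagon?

turn right 87°, forward 4.7 m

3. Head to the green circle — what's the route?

turn left 129°, forward 7.3 m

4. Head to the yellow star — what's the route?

blocked — turn left 135°, forward 3.6 m, then turn left 32°, forward 2.9 m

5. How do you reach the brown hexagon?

turn right 99°, forward 3.8 m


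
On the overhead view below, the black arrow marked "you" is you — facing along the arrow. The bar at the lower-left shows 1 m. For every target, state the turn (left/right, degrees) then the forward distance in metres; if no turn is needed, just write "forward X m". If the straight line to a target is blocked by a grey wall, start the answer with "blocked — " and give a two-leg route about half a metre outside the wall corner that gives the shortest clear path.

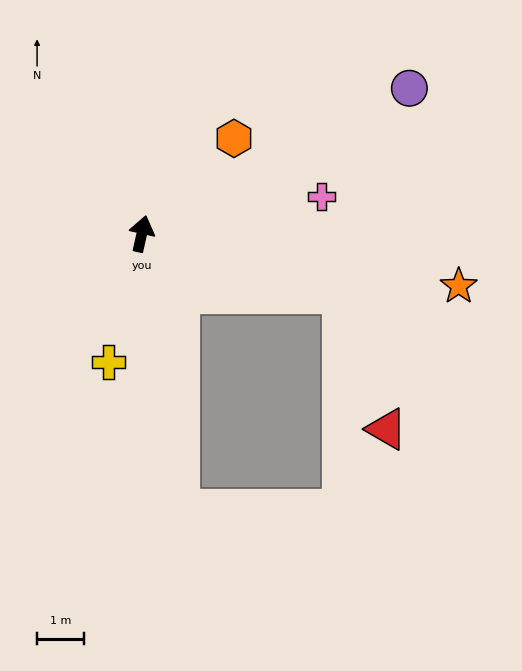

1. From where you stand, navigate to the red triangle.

blocked — turn right 94°, forward 4.4 m, then turn right 55°, forward 3.0 m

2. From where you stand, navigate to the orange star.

turn right 87°, forward 6.8 m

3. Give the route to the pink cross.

turn right 66°, forward 3.9 m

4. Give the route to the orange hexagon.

turn right 31°, forward 2.8 m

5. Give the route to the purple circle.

turn right 49°, forward 6.5 m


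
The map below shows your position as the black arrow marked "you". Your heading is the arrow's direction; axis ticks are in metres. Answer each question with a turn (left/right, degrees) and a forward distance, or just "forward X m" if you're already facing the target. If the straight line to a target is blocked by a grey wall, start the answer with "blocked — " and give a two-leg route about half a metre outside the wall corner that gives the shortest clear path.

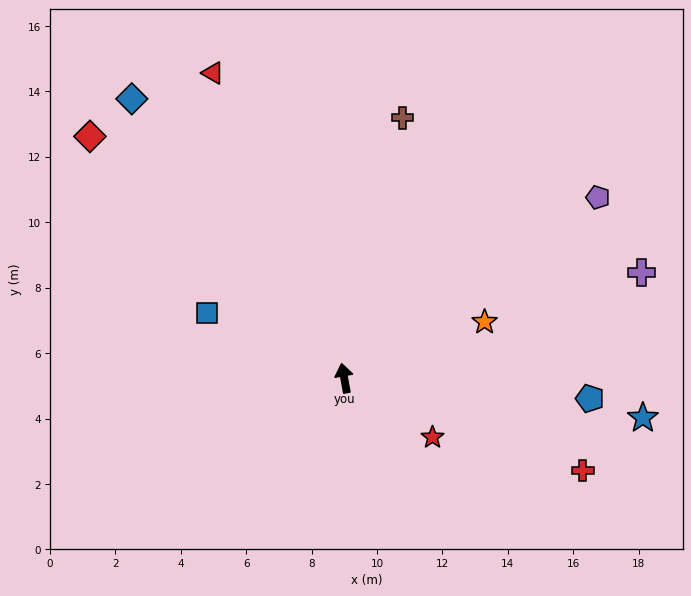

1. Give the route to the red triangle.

turn left 13°, forward 10.2 m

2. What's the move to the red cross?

turn right 122°, forward 7.8 m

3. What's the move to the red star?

turn right 134°, forward 3.2 m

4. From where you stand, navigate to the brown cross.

turn right 23°, forward 8.2 m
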